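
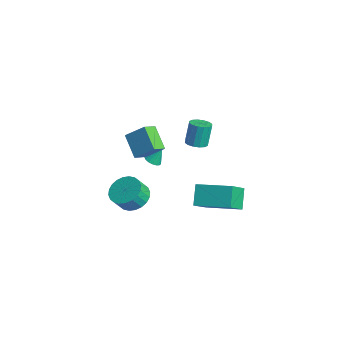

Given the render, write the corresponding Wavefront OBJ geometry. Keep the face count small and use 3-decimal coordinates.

v -3.839 3.124 1.402
v -3.357 2.697 1.587
v -3.579 3.069 3.023
v -4.061 3.496 2.838
v -3.194 2.998 1.534
v -3.416 3.371 2.97
v -3.204 3.334 1.446
v -3.426 3.706 2.882
v -3.384 3.613 1.345
v -3.606 3.985 2.781
v -3.686 3.761 1.26
v -3.908 4.133 2.696
v -4.029 3.738 1.213
v -4.251 4.11 2.649
v -4.321 3.551 1.217
v -4.543 3.923 2.653
v -4.484 3.249 1.27
v -4.706 3.622 2.706
v -4.474 2.914 1.358
v -4.696 3.286 2.794
v -4.294 2.635 1.459
v -4.516 3.007 2.895
v -3.992 2.487 1.544
v -4.214 2.859 2.98
v -3.649 2.51 1.591
v -3.871 2.882 3.027
v 1.352 1.318 1.963
v 2.045 0.257 2.989
v 2.855 2.73 2.408
v 3.548 1.67 3.434
v 2.112 0.83 0.946
v 2.805 -0.23 1.972
v 3.615 2.243 1.391
v 4.308 1.182 2.417
v -0.039 -2.396 1.335
v 0.686 -1.802 1.621
v 0.823 -2.39 2.492
v 0.099 -2.984 2.205
v 0.383 -1.633 1.783
v 0.52 -2.222 2.654
v 0.016 -1.581 1.876
v 0.153 -2.169 2.747
v -0.36 -1.653 1.887
v -0.222 -2.241 2.758
v -0.686 -1.838 1.814
v -0.549 -2.426 2.685
v -0.914 -2.108 1.668
v -0.777 -2.696 2.539
v -1.009 -2.422 1.471
v -0.871 -3.01 2.342
v -0.956 -2.731 1.253
v -0.818 -3.32 2.124
v -0.763 -2.99 1.048
v -0.626 -3.578 1.919
v -0.46 -3.158 0.886
v -0.323 -3.747 1.757
v -0.093 -3.211 0.793
v 0.044 -3.799 1.664
v 0.282 -3.139 0.782
v 0.42 -3.727 1.653
v 0.609 -2.954 0.855
v 0.746 -3.542 1.726
v 0.837 -2.684 1.001
v 0.974 -3.272 1.872
v 0.931 -2.37 1.198
v 1.069 -2.958 2.069
v 0.878 -2.06 1.416
v 1.016 -2.649 2.287
v -2.668 -0.097 1.79
v -2.209 -0.332 1.852
v -2.532 0.417 2.73
v -2.152 -0.123 1.73
v -2.214 0.092 1.621
v -2.379 0.264 1.551
v -2.611 0.354 1.536
v -2.856 0.34 1.579
v -3.058 0.226 1.67
v -3.17 0.038 1.789
v -3.167 -0.18 1.908
v -3.05 -0.38 2
v -2.846 -0.514 2.043
v -2.6 -0.553 2.029
v -2.37 -0.488 1.96
v -3.496 -0.725 3.569
v -3.151 -1.525 3.996
v -2.745 0.101 4.51
v -2.401 -0.699 4.937
v -2.239 -0.721 2.563
v -1.895 -1.521 2.99
v -1.489 0.105 3.504
v -1.144 -0.695 3.931
f 2 1 5
f 2 5 3
f 3 5 6
f 3 6 4
f 5 1 7
f 5 7 6
f 6 7 8
f 6 8 4
f 7 1 9
f 7 9 8
f 8 9 10
f 8 10 4
f 9 1 11
f 9 11 10
f 10 11 12
f 10 12 4
f 11 1 13
f 11 13 12
f 12 13 14
f 12 14 4
f 13 1 15
f 13 15 14
f 14 15 16
f 14 16 4
f 15 1 17
f 15 17 16
f 16 17 18
f 16 18 4
f 17 1 19
f 17 19 18
f 18 19 20
f 18 20 4
f 19 1 21
f 19 21 20
f 20 21 22
f 20 22 4
f 21 1 23
f 21 23 22
f 22 23 24
f 22 24 4
f 23 1 25
f 23 25 24
f 24 25 26
f 24 26 4
f 25 1 2
f 25 2 26
f 26 2 3
f 26 3 4
f 28 30 27
f 31 28 27
f 27 30 29
f 29 31 27
f 28 34 30
f 32 28 31
f 32 34 28
f 30 34 29
f 33 31 29
f 29 34 33
f 33 32 31
f 34 32 33
f 36 35 39
f 36 39 37
f 37 39 40
f 37 40 38
f 39 35 41
f 39 41 40
f 40 41 42
f 40 42 38
f 41 35 43
f 41 43 42
f 42 43 44
f 42 44 38
f 43 35 45
f 43 45 44
f 44 45 46
f 44 46 38
f 45 35 47
f 45 47 46
f 46 47 48
f 46 48 38
f 47 35 49
f 47 49 48
f 48 49 50
f 48 50 38
f 49 35 51
f 49 51 50
f 50 51 52
f 50 52 38
f 51 35 53
f 51 53 52
f 52 53 54
f 52 54 38
f 53 35 55
f 53 55 54
f 54 55 56
f 54 56 38
f 55 35 57
f 55 57 56
f 56 57 58
f 56 58 38
f 57 35 59
f 57 59 58
f 58 59 60
f 58 60 38
f 59 35 61
f 59 61 60
f 60 61 62
f 60 62 38
f 61 35 63
f 61 63 62
f 62 63 64
f 62 64 38
f 63 35 65
f 63 65 64
f 64 65 66
f 64 66 38
f 65 35 67
f 65 67 66
f 66 67 68
f 66 68 38
f 67 35 36
f 67 36 68
f 68 36 37
f 68 37 38
f 70 69 72
f 70 72 71
f 72 69 73
f 72 73 71
f 73 69 74
f 73 74 71
f 74 69 75
f 74 75 71
f 75 69 76
f 75 76 71
f 76 69 77
f 76 77 71
f 77 69 78
f 77 78 71
f 78 69 79
f 78 79 71
f 79 69 80
f 79 80 71
f 80 69 81
f 80 81 71
f 81 69 82
f 81 82 71
f 82 69 83
f 82 83 71
f 83 69 70
f 83 70 71
f 85 87 84
f 88 85 84
f 84 87 86
f 86 88 84
f 85 91 87
f 89 85 88
f 89 91 85
f 87 91 86
f 90 88 86
f 86 91 90
f 90 89 88
f 91 89 90



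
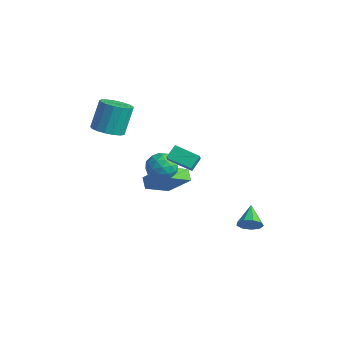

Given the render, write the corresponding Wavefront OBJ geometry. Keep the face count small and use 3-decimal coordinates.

v 0.742 -1.839 2.353
v 1.112 -2.236 2.968
v 0.592 -1.061 2.946
v 0.962 -1.458 3.561
v 2.158 -1.222 1.899
v 2.528 -1.619 2.514
v 2.008 -0.444 2.492
v 2.378 -0.841 3.107
v -3.589 -2.698 2.971
v -2.698 -2.182 2.824
v -2.92 -1.286 4.621
v -3.811 -1.802 4.769
v -3.044 -1.88 2.631
v -3.266 -0.985 4.428
v -3.515 -1.766 2.516
v -3.736 -0.87 4.313
v -4.002 -1.865 2.505
v -4.224 -0.969 4.303
v -4.395 -2.155 2.601
v -4.617 -1.259 4.399
v -4.604 -2.569 2.782
v -4.825 -1.674 4.579
v -4.58 -3.013 3.006
v -4.801 -2.118 4.803
v -4.329 -3.385 3.222
v -4.55 -2.489 5.02
v -3.908 -3.599 3.381
v -4.13 -2.703 5.178
v -3.415 -3.607 3.446
v -3.637 -2.711 5.243
v -2.961 -3.406 3.402
v -3.183 -2.511 5.199
v -2.652 -3.044 3.259
v -2.873 -2.148 5.057
v -2.557 -2.602 3.051
v -2.778 -1.706 4.848
v 3.484 2.143 -3.817
v 4.105 2.441 -3.391
v 2.516 3.137 -3.103
v 4.046 2.724 -3.864
v 3.725 2.735 -4.315
v 3.29 2.468 -4.533
v 2.947 2.05 -4.416
v 2.854 1.675 -4.019
v 3.056 1.519 -3.527
v 3.458 1.655 -3.171
v 3.873 2.019 -3.117
v -0.503 -2.246 1.703
v -0.046 -1.805 2.501
v 0.926 -2.235 0.879
v 1.383 -1.794 1.677
v 1.064 -2.761 1.741
v 0.181 -2.768 2.251
v 0.699 -1.272 1.129
v -0.184 -1.279 1.639
v 0.697 -1.204 2.147
v 0.923 -2.124 2.525
v -0.043 -1.916 0.855
v 0.183 -2.836 1.233
v -0.4 -2.027 2.175
v 1.28 -2.013 1.205
v 1.093 -2.582 1.243
v 1.361 -2.323 1.712
v -0.267 -2.592 2.027
v 0.002 -2.333 2.497
v 0.654 -2.895 2.05
v 0.878 -1.707 0.883
v 1.147 -1.448 1.353
v -0.481 -1.717 1.668
v -0.213 -1.458 2.137
v 0.226 -1.145 1.33
v 0.305 -1.414 2.435
v 1.145 -1.407 1.951
v 0.743 -1.101 1.629
v 0.224 -1.105 1.928
v 0.438 -1.955 2.658
v 1.278 -1.948 2.173
v 1.091 -2.516 2.211
v 0.571 -2.52 2.511
v 0.875 -1.601 2.449
v -0.398 -2.092 1.207
v 0.442 -2.085 0.722
v 0.309 -1.52 0.869
v -0.211 -1.524 1.169
v -0.265 -2.633 1.429
v 0.575 -2.626 0.945
v 0.656 -2.935 1.452
v 0.137 -2.939 1.751
v 0.005 -2.439 0.931
v -2.413 0.733 -2.446
v -2.639 -0.884 -1.557
v -1.069 1.331 -1.018
v -1.296 -0.287 -0.128
v -1.764 0.387 -2.912
v -1.991 -1.231 -2.022
v -0.421 0.984 -1.483
v -0.647 -0.633 -0.594
f 2 4 1
f 5 2 1
f 1 4 3
f 3 5 1
f 2 8 4
f 6 2 5
f 6 8 2
f 4 8 3
f 7 5 3
f 3 8 7
f 7 6 5
f 8 6 7
f 10 9 13
f 10 13 11
f 11 13 14
f 11 14 12
f 13 9 15
f 13 15 14
f 14 15 16
f 14 16 12
f 15 9 17
f 15 17 16
f 16 17 18
f 16 18 12
f 17 9 19
f 17 19 18
f 18 19 20
f 18 20 12
f 19 9 21
f 19 21 20
f 20 21 22
f 20 22 12
f 21 9 23
f 21 23 22
f 22 23 24
f 22 24 12
f 23 9 25
f 23 25 24
f 24 25 26
f 24 26 12
f 25 9 27
f 25 27 26
f 26 27 28
f 26 28 12
f 27 9 29
f 27 29 28
f 28 29 30
f 28 30 12
f 29 9 31
f 29 31 30
f 30 31 32
f 30 32 12
f 31 9 33
f 31 33 32
f 32 33 34
f 32 34 12
f 33 9 35
f 33 35 34
f 34 35 36
f 34 36 12
f 35 9 10
f 35 10 36
f 36 10 11
f 36 11 12
f 38 37 40
f 38 40 39
f 40 37 41
f 40 41 39
f 41 37 42
f 41 42 39
f 42 37 43
f 42 43 39
f 43 37 44
f 43 44 39
f 44 37 45
f 44 45 39
f 45 37 46
f 45 46 39
f 46 37 47
f 46 47 39
f 47 37 38
f 47 38 39
f 48 85 64
f 85 59 88
f 64 88 53
f 85 88 64
f 48 64 60
f 64 53 65
f 60 65 49
f 64 65 60
f 48 60 69
f 60 49 70
f 69 70 55
f 60 70 69
f 48 69 81
f 69 55 84
f 81 84 58
f 69 84 81
f 48 81 85
f 81 58 89
f 85 89 59
f 81 89 85
f 49 65 76
f 65 53 79
f 76 79 57
f 65 79 76
f 53 88 66
f 88 59 87
f 66 87 52
f 88 87 66
f 59 89 86
f 89 58 82
f 86 82 50
f 89 82 86
f 58 84 83
f 84 55 71
f 83 71 54
f 84 71 83
f 55 70 75
f 70 49 72
f 75 72 56
f 70 72 75
f 51 77 63
f 77 57 78
f 63 78 52
f 77 78 63
f 51 63 61
f 63 52 62
f 61 62 50
f 63 62 61
f 51 61 68
f 61 50 67
f 68 67 54
f 61 67 68
f 51 68 73
f 68 54 74
f 73 74 56
f 68 74 73
f 51 73 77
f 73 56 80
f 77 80 57
f 73 80 77
f 52 78 66
f 78 57 79
f 66 79 53
f 78 79 66
f 50 62 86
f 62 52 87
f 86 87 59
f 62 87 86
f 54 67 83
f 67 50 82
f 83 82 58
f 67 82 83
f 56 74 75
f 74 54 71
f 75 71 55
f 74 71 75
f 57 80 76
f 80 56 72
f 76 72 49
f 80 72 76
f 91 93 90
f 94 91 90
f 90 93 92
f 92 94 90
f 91 97 93
f 95 91 94
f 95 97 91
f 93 97 92
f 96 94 92
f 92 97 96
f 96 95 94
f 97 95 96



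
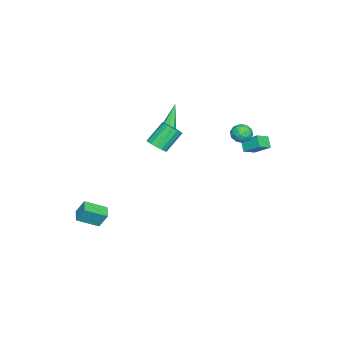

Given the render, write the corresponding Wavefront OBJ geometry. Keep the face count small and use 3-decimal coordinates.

v -3.19 -1.54 1.392
v -2.842 -1.809 1.687
v -4.53 -1.5 3.008
v -2.793 -1.407 1.718
v -2.977 -1.083 1.557
v -3.286 -1.026 1.3
v -3.538 -1.27 1.097
v -3.586 -1.672 1.066
v -3.402 -1.996 1.227
v -3.094 -2.053 1.484
v 3.569 -4.851 -2.004
v 3.558 -4.312 -1.045
v 2.977 -3.681 -2.668
v 2.965 -3.142 -1.709
v 4.375 -4.538 -2.171
v 4.363 -3.999 -1.212
v 3.782 -3.368 -2.835
v 3.771 -2.829 -1.876
v -1.973 3.993 3.149
v -1.288 4.101 3.02
v -1.772 2.879 3.28
v -1.087 2.987 3.151
v -1.377 3.227 3.747
v -1.501 3.916 3.666
v -1.559 3.064 2.634
v -1.683 3.753 2.553
v -1.033 3.527 2.702
v -0.92 3.628 3.39
v -2.14 3.352 2.91
v -2.027 3.453 3.598
v -1.648 4.145 3.073
v -1.412 2.835 3.227
v -1.582 2.976 3.577
v -1.18 3.04 3.502
v -1.773 4.036 3.453
v -1.371 4.1 3.377
v -1.423 3.586 3.804
v -1.689 2.88 2.923
v -1.287 2.944 2.847
v -1.88 3.94 2.798
v -1.478 4.004 2.723
v -1.637 3.394 2.496
v -1.096 3.871 2.811
v -0.978 3.216 2.888
v -1.255 3.261 2.583
v -1.328 3.666 2.536
v -1.029 3.931 3.215
v -0.911 3.276 3.292
v -1.081 3.417 3.642
v -1.154 3.822 3.595
v -0.879 3.593 3.028
v -2.149 3.704 3.008
v -2.031 3.049 3.085
v -1.906 3.158 2.705
v -1.979 3.563 2.658
v -2.082 3.764 3.412
v -1.964 3.109 3.489
v -1.732 3.314 3.764
v -1.805 3.719 3.717
v -2.181 3.387 3.272
v -0.968 -1.483 1.43
v -0.462 -1.634 1.89
v -1.346 -0.948 3.089
v -1.852 -0.797 2.63
v -0.378 -1.305 1.763
v -1.263 -0.619 2.962
v -0.453 -1.023 1.547
v -1.337 -0.338 2.747
v -0.665 -0.865 1.3
v -1.55 -0.179 2.499
v -0.959 -0.872 1.088
v -1.843 -0.187 2.287
v -1.255 -1.043 0.967
v -2.139 -0.358 2.167
v -1.474 -1.332 0.971
v -2.358 -0.646 2.17
v -1.557 -1.661 1.098
v -2.442 -0.975 2.297
v -1.483 -1.942 1.313
v -2.367 -1.257 2.513
v -1.27 -2.101 1.561
v -2.155 -1.415 2.76
v -0.977 -2.093 1.773
v -1.861 -1.408 2.972
v -0.681 -1.922 1.893
v -1.565 -1.237 3.093
v -2.998 3.06 1.59
v -2.789 4.08 2.336
v -3.741 3.53 1.157
v -3.532 4.549 1.903
v -2.468 3.371 1.017
v -2.259 4.39 1.763
v -3.211 3.84 0.584
v -3.002 4.86 1.33
f 2 1 4
f 2 4 3
f 4 1 5
f 4 5 3
f 5 1 6
f 5 6 3
f 6 1 7
f 6 7 3
f 7 1 8
f 7 8 3
f 8 1 9
f 8 9 3
f 9 1 10
f 9 10 3
f 10 1 2
f 10 2 3
f 12 14 11
f 15 12 11
f 11 14 13
f 13 15 11
f 12 18 14
f 16 12 15
f 16 18 12
f 14 18 13
f 17 15 13
f 13 18 17
f 17 16 15
f 18 16 17
f 19 56 35
f 56 30 59
f 35 59 24
f 56 59 35
f 19 35 31
f 35 24 36
f 31 36 20
f 35 36 31
f 19 31 40
f 31 20 41
f 40 41 26
f 31 41 40
f 19 40 52
f 40 26 55
f 52 55 29
f 40 55 52
f 19 52 56
f 52 29 60
f 56 60 30
f 52 60 56
f 20 36 47
f 36 24 50
f 47 50 28
f 36 50 47
f 24 59 37
f 59 30 58
f 37 58 23
f 59 58 37
f 30 60 57
f 60 29 53
f 57 53 21
f 60 53 57
f 29 55 54
f 55 26 42
f 54 42 25
f 55 42 54
f 26 41 46
f 41 20 43
f 46 43 27
f 41 43 46
f 22 48 34
f 48 28 49
f 34 49 23
f 48 49 34
f 22 34 32
f 34 23 33
f 32 33 21
f 34 33 32
f 22 32 39
f 32 21 38
f 39 38 25
f 32 38 39
f 22 39 44
f 39 25 45
f 44 45 27
f 39 45 44
f 22 44 48
f 44 27 51
f 48 51 28
f 44 51 48
f 23 49 37
f 49 28 50
f 37 50 24
f 49 50 37
f 21 33 57
f 33 23 58
f 57 58 30
f 33 58 57
f 25 38 54
f 38 21 53
f 54 53 29
f 38 53 54
f 27 45 46
f 45 25 42
f 46 42 26
f 45 42 46
f 28 51 47
f 51 27 43
f 47 43 20
f 51 43 47
f 62 61 65
f 62 65 63
f 63 65 66
f 63 66 64
f 65 61 67
f 65 67 66
f 66 67 68
f 66 68 64
f 67 61 69
f 67 69 68
f 68 69 70
f 68 70 64
f 69 61 71
f 69 71 70
f 70 71 72
f 70 72 64
f 71 61 73
f 71 73 72
f 72 73 74
f 72 74 64
f 73 61 75
f 73 75 74
f 74 75 76
f 74 76 64
f 75 61 77
f 75 77 76
f 76 77 78
f 76 78 64
f 77 61 79
f 77 79 78
f 78 79 80
f 78 80 64
f 79 61 81
f 79 81 80
f 80 81 82
f 80 82 64
f 81 61 83
f 81 83 82
f 82 83 84
f 82 84 64
f 83 61 85
f 83 85 84
f 84 85 86
f 84 86 64
f 85 61 62
f 85 62 86
f 86 62 63
f 86 63 64
f 88 90 87
f 91 88 87
f 87 90 89
f 89 91 87
f 88 94 90
f 92 88 91
f 92 94 88
f 90 94 89
f 93 91 89
f 89 94 93
f 93 92 91
f 94 92 93



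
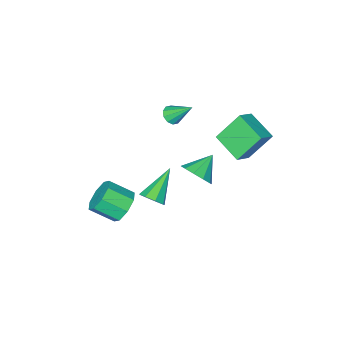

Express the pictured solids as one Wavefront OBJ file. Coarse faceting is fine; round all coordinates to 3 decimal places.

v 1.224 1.369 -3.108
v 1.642 0.912 -2.761
v -0.304 0.891 -1.892
v 1.657 1.411 -2.547
v 1.418 1.885 -2.661
v 1.065 2.057 -3.037
v 0.805 1.826 -3.455
v 0.791 1.326 -3.669
v 1.03 0.852 -3.555
v 1.383 0.68 -3.179
v 1.884 0.017 -4.384
v 2.586 0.098 -5.048
v 3.438 -0.837 -4.261
v 2.736 -0.917 -3.596
v 2.645 0.605 -4.51
v 3.497 -0.329 -3.723
v 2.258 0.768 -3.897
v 3.111 -0.166 -3.11
v 1.652 0.492 -3.57
v 2.505 -0.443 -2.783
v 1.182 -0.063 -3.719
v 2.034 -0.998 -2.932
v 1.123 -0.571 -4.257
v 1.975 -1.505 -3.47
v 1.509 -0.734 -4.87
v 2.362 -1.668 -4.083
v 2.115 -0.457 -5.197
v 2.968 -1.392 -4.41
v -1.778 -0.79 0.248
v -1.5 -0.369 -0.037
v -2.222 0.25 1.352
v -1.836 -0.382 -0.16
v -2.15 -0.551 -0.127
v -2.323 -0.811 0.049
v -2.287 -1.064 0.302
v -2.056 -1.211 0.533
v -1.72 -1.198 0.656
v -1.406 -1.029 0.623
v -1.234 -0.769 0.447
v -1.27 -0.516 0.195
v -4.705 3.427 -0.093
v -4.727 1.789 0.493
v -3.784 3.613 0.459
v -3.806 1.974 1.045
v -3.674 2.866 -1.625
v -3.696 1.227 -1.039
v -2.753 3.051 -1.073
v -2.775 1.413 -0.487
v -0.485 2.673 -1.168
v -0.02 3.027 -0.471
v -1.615 2.547 -0.352
v -0.267 3.45 -0.748
v -0.598 3.575 -1.186
v -0.885 3.356 -1.617
v -1.019 2.876 -1.876
v -0.95 2.318 -1.866
v -0.703 1.895 -1.589
v -0.372 1.77 -1.151
v -0.085 1.989 -0.72
v 0.049 2.469 -0.46
f 2 1 4
f 2 4 3
f 4 1 5
f 4 5 3
f 5 1 6
f 5 6 3
f 6 1 7
f 6 7 3
f 7 1 8
f 7 8 3
f 8 1 9
f 8 9 3
f 9 1 10
f 9 10 3
f 10 1 2
f 10 2 3
f 12 11 15
f 12 15 13
f 13 15 16
f 13 16 14
f 15 11 17
f 15 17 16
f 16 17 18
f 16 18 14
f 17 11 19
f 17 19 18
f 18 19 20
f 18 20 14
f 19 11 21
f 19 21 20
f 20 21 22
f 20 22 14
f 21 11 23
f 21 23 22
f 22 23 24
f 22 24 14
f 23 11 25
f 23 25 24
f 24 25 26
f 24 26 14
f 25 11 27
f 25 27 26
f 26 27 28
f 26 28 14
f 27 11 12
f 27 12 28
f 28 12 13
f 28 13 14
f 30 29 32
f 30 32 31
f 32 29 33
f 32 33 31
f 33 29 34
f 33 34 31
f 34 29 35
f 34 35 31
f 35 29 36
f 35 36 31
f 36 29 37
f 36 37 31
f 37 29 38
f 37 38 31
f 38 29 39
f 38 39 31
f 39 29 40
f 39 40 31
f 40 29 30
f 40 30 31
f 42 44 41
f 45 42 41
f 41 44 43
f 43 45 41
f 42 48 44
f 46 42 45
f 46 48 42
f 44 48 43
f 47 45 43
f 43 48 47
f 47 46 45
f 48 46 47
f 50 49 52
f 50 52 51
f 52 49 53
f 52 53 51
f 53 49 54
f 53 54 51
f 54 49 55
f 54 55 51
f 55 49 56
f 55 56 51
f 56 49 57
f 56 57 51
f 57 49 58
f 57 58 51
f 58 49 59
f 58 59 51
f 59 49 60
f 59 60 51
f 60 49 50
f 60 50 51



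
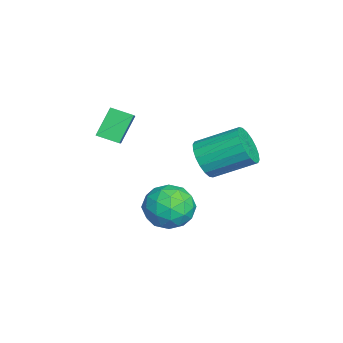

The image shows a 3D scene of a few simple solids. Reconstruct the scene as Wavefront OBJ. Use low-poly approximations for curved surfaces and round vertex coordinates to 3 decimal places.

v -2.548 0.003 2.415
v -2.741 -1.003 2.758
v -1.183 0.025 3.249
v -1.376 -0.98 3.592
v -1.764 -0.58 1.148
v -1.957 -1.585 1.491
v -0.399 -0.557 1.982
v -0.592 -1.563 2.325
v 0.838 2.202 -2.316
v 1.592 1.683 -1.495
v -0.732 1.457 -1.345
v 0.022 0.938 -0.524
v -0.099 2.161 -0.56
v 0.871 2.622 -1.16
v -0.011 0.518 -1.68
v 0.959 0.979 -2.28
v 1.067 0.642 -1.102
v 1.013 1.658 -0.409
v -0.153 1.482 -2.431
v -0.207 2.498 -1.738
v 1.353 2.008 -1.99
v -0.493 1.132 -0.85
v -0.564 1.851 -0.871
v -0.121 1.546 -0.388
v 0.929 2.56 -1.794
v 1.372 2.255 -1.311
v 0.378 2.536 -0.762
v -0.512 0.885 -1.529
v -0.069 0.58 -1.046
v 0.981 1.594 -2.452
v 1.424 1.289 -1.969
v 0.482 0.604 -2.078
v 1.488 1.091 -1.277
v 0.565 0.653 -0.706
v 0.545 0.406 -1.386
v 1.116 0.677 -1.738
v 1.456 1.688 -0.87
v 0.533 1.25 -0.299
v 0.462 1.969 -0.321
v 1.032 2.24 -0.673
v 1.147 1.076 -0.639
v 0.327 1.89 -2.541
v -0.596 1.452 -1.97
v -0.172 0.9 -2.167
v 0.398 1.171 -2.519
v 0.295 2.487 -2.134
v -0.628 2.049 -1.563
v -0.256 2.463 -1.102
v 0.315 2.734 -1.454
v -0.287 2.064 -2.201
v 2.295 3.065 2.701
v 2.705 2.643 3.485
v 2.775 4.453 4.423
v 2.365 4.875 3.639
v 3.05 2.755 3.243
v 3.12 4.565 4.181
v 3.246 2.928 2.894
v 3.316 4.738 3.832
v 3.254 3.129 2.507
v 3.323 4.939 3.445
v 3.071 3.316 2.158
v 3.141 5.127 3.096
v 2.735 3.454 1.917
v 2.805 5.265 2.855
v 2.312 3.515 1.831
v 2.382 5.325 2.769
v 1.885 3.487 1.917
v 1.955 5.297 2.855
v 1.54 3.375 2.159
v 1.61 5.185 3.097
v 1.344 3.202 2.508
v 1.414 5.012 3.446
v 1.337 3.001 2.895
v 1.406 4.811 3.833
v 1.519 2.813 3.244
v 1.589 4.624 4.182
v 1.855 2.675 3.485
v 1.925 4.486 4.423
v 2.278 2.615 3.571
v 2.348 4.425 4.509
f 2 4 1
f 5 2 1
f 1 4 3
f 3 5 1
f 2 8 4
f 6 2 5
f 6 8 2
f 4 8 3
f 7 5 3
f 3 8 7
f 7 6 5
f 8 6 7
f 9 46 25
f 46 20 49
f 25 49 14
f 46 49 25
f 9 25 21
f 25 14 26
f 21 26 10
f 25 26 21
f 9 21 30
f 21 10 31
f 30 31 16
f 21 31 30
f 9 30 42
f 30 16 45
f 42 45 19
f 30 45 42
f 9 42 46
f 42 19 50
f 46 50 20
f 42 50 46
f 10 26 37
f 26 14 40
f 37 40 18
f 26 40 37
f 14 49 27
f 49 20 48
f 27 48 13
f 49 48 27
f 20 50 47
f 50 19 43
f 47 43 11
f 50 43 47
f 19 45 44
f 45 16 32
f 44 32 15
f 45 32 44
f 16 31 36
f 31 10 33
f 36 33 17
f 31 33 36
f 12 38 24
f 38 18 39
f 24 39 13
f 38 39 24
f 12 24 22
f 24 13 23
f 22 23 11
f 24 23 22
f 12 22 29
f 22 11 28
f 29 28 15
f 22 28 29
f 12 29 34
f 29 15 35
f 34 35 17
f 29 35 34
f 12 34 38
f 34 17 41
f 38 41 18
f 34 41 38
f 13 39 27
f 39 18 40
f 27 40 14
f 39 40 27
f 11 23 47
f 23 13 48
f 47 48 20
f 23 48 47
f 15 28 44
f 28 11 43
f 44 43 19
f 28 43 44
f 17 35 36
f 35 15 32
f 36 32 16
f 35 32 36
f 18 41 37
f 41 17 33
f 37 33 10
f 41 33 37
f 52 51 55
f 52 55 53
f 53 55 56
f 53 56 54
f 55 51 57
f 55 57 56
f 56 57 58
f 56 58 54
f 57 51 59
f 57 59 58
f 58 59 60
f 58 60 54
f 59 51 61
f 59 61 60
f 60 61 62
f 60 62 54
f 61 51 63
f 61 63 62
f 62 63 64
f 62 64 54
f 63 51 65
f 63 65 64
f 64 65 66
f 64 66 54
f 65 51 67
f 65 67 66
f 66 67 68
f 66 68 54
f 67 51 69
f 67 69 68
f 68 69 70
f 68 70 54
f 69 51 71
f 69 71 70
f 70 71 72
f 70 72 54
f 71 51 73
f 71 73 72
f 72 73 74
f 72 74 54
f 73 51 75
f 73 75 74
f 74 75 76
f 74 76 54
f 75 51 77
f 75 77 76
f 76 77 78
f 76 78 54
f 77 51 79
f 77 79 78
f 78 79 80
f 78 80 54
f 79 51 52
f 79 52 80
f 80 52 53
f 80 53 54



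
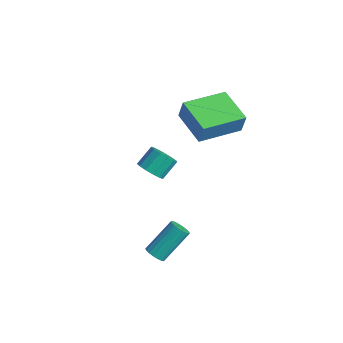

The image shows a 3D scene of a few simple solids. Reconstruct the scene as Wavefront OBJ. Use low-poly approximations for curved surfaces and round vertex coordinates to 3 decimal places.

v 0.787 -2.082 -2.898
v 1.124 -1.828 -3.184
v 1.19 -0.544 -1.968
v 0.853 -0.798 -1.682
v 0.925 -1.748 -3.258
v 0.99 -0.464 -2.042
v 0.699 -1.734 -3.261
v 0.764 -0.45 -2.044
v 0.49 -1.789 -3.191
v 0.555 -0.505 -1.975
v 0.34 -1.903 -3.064
v 0.405 -0.618 -1.847
v 0.278 -2.051 -2.904
v 0.344 -0.767 -1.687
v 0.318 -2.206 -2.742
v 0.383 -0.922 -1.526
v 0.45 -2.336 -2.612
v 0.516 -1.052 -1.396
v 0.65 -2.416 -2.538
v 0.715 -1.132 -1.322
v 0.876 -2.43 -2.536
v 0.941 -1.146 -1.319
v 1.085 -2.375 -2.605
v 1.15 -1.091 -1.389
v 1.235 -2.262 -2.733
v 1.3 -0.977 -1.516
v 1.296 -2.113 -2.893
v 1.362 -0.829 -1.676
v 1.257 -1.958 -3.054
v 1.322 -0.674 -1.838
v -2.889 0.284 -1.162
v -2.575 0.713 -1.617
v -2.637 1.525 -0.893
v -2.951 1.096 -0.438
v -2.963 0.744 -1.684
v -3.024 1.556 -0.961
v -3.327 0.628 -1.586
v -3.388 1.441 -0.862
v -3.552 0.404 -1.353
v -3.613 1.216 -0.629
v -3.567 0.141 -1.059
v -3.628 0.954 -0.335
v -3.367 -0.076 -0.798
v -3.428 0.736 -0.074
v -3.015 -0.18 -0.652
v -3.076 0.633 0.071
v -2.623 -0.136 -0.669
v -2.684 0.677 0.055
v -2.316 0.041 -0.842
v -2.377 0.854 -0.118
v -2.191 0.295 -1.116
v -2.252 1.108 -0.392
v -2.288 0.546 -1.405
v -2.349 1.358 -0.681
v -1.927 1.125 2.943
v -1.665 1.167 3.949
v -1.706 3.228 2.798
v -1.444 3.27 3.803
v -0.176 0.91 2.497
v 0.086 0.952 3.502
v 0.045 3.013 2.351
v 0.307 3.055 3.357
f 2 1 5
f 2 5 3
f 3 5 6
f 3 6 4
f 5 1 7
f 5 7 6
f 6 7 8
f 6 8 4
f 7 1 9
f 7 9 8
f 8 9 10
f 8 10 4
f 9 1 11
f 9 11 10
f 10 11 12
f 10 12 4
f 11 1 13
f 11 13 12
f 12 13 14
f 12 14 4
f 13 1 15
f 13 15 14
f 14 15 16
f 14 16 4
f 15 1 17
f 15 17 16
f 16 17 18
f 16 18 4
f 17 1 19
f 17 19 18
f 18 19 20
f 18 20 4
f 19 1 21
f 19 21 20
f 20 21 22
f 20 22 4
f 21 1 23
f 21 23 22
f 22 23 24
f 22 24 4
f 23 1 25
f 23 25 24
f 24 25 26
f 24 26 4
f 25 1 27
f 25 27 26
f 26 27 28
f 26 28 4
f 27 1 29
f 27 29 28
f 28 29 30
f 28 30 4
f 29 1 2
f 29 2 30
f 30 2 3
f 30 3 4
f 32 31 35
f 32 35 33
f 33 35 36
f 33 36 34
f 35 31 37
f 35 37 36
f 36 37 38
f 36 38 34
f 37 31 39
f 37 39 38
f 38 39 40
f 38 40 34
f 39 31 41
f 39 41 40
f 40 41 42
f 40 42 34
f 41 31 43
f 41 43 42
f 42 43 44
f 42 44 34
f 43 31 45
f 43 45 44
f 44 45 46
f 44 46 34
f 45 31 47
f 45 47 46
f 46 47 48
f 46 48 34
f 47 31 49
f 47 49 48
f 48 49 50
f 48 50 34
f 49 31 51
f 49 51 50
f 50 51 52
f 50 52 34
f 51 31 53
f 51 53 52
f 52 53 54
f 52 54 34
f 53 31 32
f 53 32 54
f 54 32 33
f 54 33 34
f 56 58 55
f 59 56 55
f 55 58 57
f 57 59 55
f 56 62 58
f 60 56 59
f 60 62 56
f 58 62 57
f 61 59 57
f 57 62 61
f 61 60 59
f 62 60 61



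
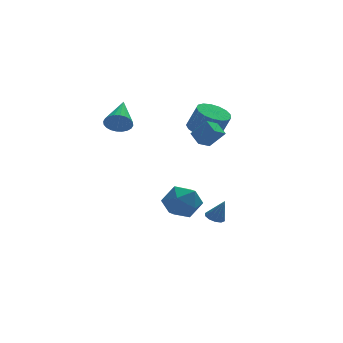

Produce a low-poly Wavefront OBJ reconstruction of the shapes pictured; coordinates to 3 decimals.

v -0.64 2.269 -4.231
v 0.504 2.695 -4.009
v -0.504 1.065 -2.631
v 0.64 1.491 -2.409
v -0.34 2.234 -2.247
v -0.424 2.978 -3.236
v 0.424 0.782 -3.404
v 0.34 1.526 -4.393
v 1.162 1.776 -3.498
v 0.689 2.673 -2.783
v -0.689 1.087 -3.857
v -1.162 1.984 -3.142
v 1.516 0.668 -4.151
v 2.082 0.747 -4.336
v 1.984 0.352 -2.849
v 1.955 1.072 -4.211
v 1.661 1.244 -4.064
v 1.312 1.195 -3.95
v 1.04 0.945 -3.913
v 0.95 0.589 -3.967
v 1.077 0.264 -4.092
v 1.371 0.092 -4.239
v 1.72 0.141 -4.353
v 1.992 0.391 -4.39
v -3.867 0.482 3.486
v -3.563 0.057 4.091
v -3.153 2.258 4.374
v -3.323 0.06 3.892
v -3.165 0.127 3.631
v -3.115 0.248 3.348
v -3.179 0.405 3.086
v -3.348 0.574 2.885
v -3.596 0.728 2.775
v -3.886 0.846 2.774
v -4.172 0.907 2.881
v -4.412 0.904 3.08
v -4.57 0.837 3.341
v -4.62 0.716 3.625
v -4.556 0.559 3.887
v -4.387 0.39 4.088
v -4.139 0.236 4.197
v -3.849 0.119 4.199
v 0.13 -3.003 2.746
v -0.59 -3.436 3.146
v -0.076 -2.235 3.209
v -0.796 -2.668 3.608
v 0.876 -3.372 3.692
v 0.156 -3.805 4.091
v 0.67 -2.604 4.154
v -0.05 -3.037 4.554
v 1.583 3.231 1.528
v 2.139 2.462 1.13
v 2.614 2.079 2.533
v 2.057 2.849 2.932
v 2.45 2.844 1.129
v 2.924 2.461 2.533
v 2.562 3.316 1.22
v 3.036 2.933 2.623
v 2.45 3.768 1.382
v 2.924 3.385 2.785
v 2.139 4.097 1.577
v 2.613 3.714 2.98
v 1.701 4.228 1.76
v 2.175 3.845 3.164
v 1.235 4.131 1.891
v 1.71 3.748 3.294
v 0.85 3.827 1.939
v 1.324 3.444 3.342
v 0.632 3.387 1.892
v 1.106 3.005 3.296
v 0.632 2.912 1.763
v 1.107 2.529 3.166
v 0.85 2.509 1.579
v 1.324 2.127 2.982
v 1.236 2.272 1.384
v 1.71 1.89 2.787
v 1.701 2.255 1.222
v 2.175 1.872 2.625
f 1 12 6
f 1 6 2
f 1 2 8
f 1 8 11
f 1 11 12
f 2 6 10
f 6 12 5
f 12 11 3
f 11 8 7
f 8 2 9
f 4 10 5
f 4 5 3
f 4 3 7
f 4 7 9
f 4 9 10
f 5 10 6
f 3 5 12
f 7 3 11
f 9 7 8
f 10 9 2
f 14 13 16
f 14 16 15
f 16 13 17
f 16 17 15
f 17 13 18
f 17 18 15
f 18 13 19
f 18 19 15
f 19 13 20
f 19 20 15
f 20 13 21
f 20 21 15
f 21 13 22
f 21 22 15
f 22 13 23
f 22 23 15
f 23 13 24
f 23 24 15
f 24 13 14
f 24 14 15
f 26 25 28
f 26 28 27
f 28 25 29
f 28 29 27
f 29 25 30
f 29 30 27
f 30 25 31
f 30 31 27
f 31 25 32
f 31 32 27
f 32 25 33
f 32 33 27
f 33 25 34
f 33 34 27
f 34 25 35
f 34 35 27
f 35 25 36
f 35 36 27
f 36 25 37
f 36 37 27
f 37 25 38
f 37 38 27
f 38 25 39
f 38 39 27
f 39 25 40
f 39 40 27
f 40 25 41
f 40 41 27
f 41 25 42
f 41 42 27
f 42 25 26
f 42 26 27
f 44 46 43
f 47 44 43
f 43 46 45
f 45 47 43
f 44 50 46
f 48 44 47
f 48 50 44
f 46 50 45
f 49 47 45
f 45 50 49
f 49 48 47
f 50 48 49
f 52 51 55
f 52 55 53
f 53 55 56
f 53 56 54
f 55 51 57
f 55 57 56
f 56 57 58
f 56 58 54
f 57 51 59
f 57 59 58
f 58 59 60
f 58 60 54
f 59 51 61
f 59 61 60
f 60 61 62
f 60 62 54
f 61 51 63
f 61 63 62
f 62 63 64
f 62 64 54
f 63 51 65
f 63 65 64
f 64 65 66
f 64 66 54
f 65 51 67
f 65 67 66
f 66 67 68
f 66 68 54
f 67 51 69
f 67 69 68
f 68 69 70
f 68 70 54
f 69 51 71
f 69 71 70
f 70 71 72
f 70 72 54
f 71 51 73
f 71 73 72
f 72 73 74
f 72 74 54
f 73 51 75
f 73 75 74
f 74 75 76
f 74 76 54
f 75 51 77
f 75 77 76
f 76 77 78
f 76 78 54
f 77 51 52
f 77 52 78
f 78 52 53
f 78 53 54



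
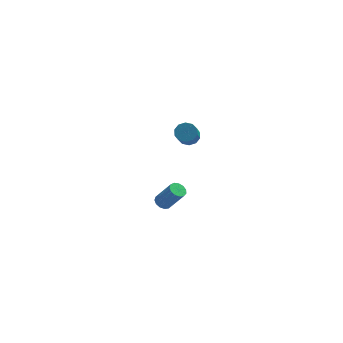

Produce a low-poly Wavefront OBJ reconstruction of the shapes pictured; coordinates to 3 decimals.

v -1.965 3.04 -4.071
v -1.604 2.745 -4.381
v -0.694 2.365 -2.96
v -1.055 2.66 -2.649
v -1.494 3.04 -4.373
v -0.583 2.661 -2.952
v -1.533 3.335 -4.269
v -0.622 2.956 -2.848
v -1.71 3.537 -4.102
v -0.799 3.158 -2.681
v -1.967 3.58 -3.925
v -1.057 3.201 -2.504
v -2.224 3.452 -3.794
v -1.314 3.073 -2.373
v -2.399 3.193 -3.751
v -1.488 2.814 -2.33
v -2.436 2.885 -3.81
v -1.526 2.506 -2.389
v -2.324 2.626 -3.951
v -1.413 2.247 -2.53
v -2.098 2.499 -4.13
v -1.187 2.119 -2.709
v -1.829 2.543 -4.29
v -0.919 2.164 -2.869
v -0.292 0.549 3.439
v 0.303 0.71 3.645
v 0.247 -0.467 4.727
v -0.348 -0.629 4.521
v 0.036 0.92 3.86
v -0.02 -0.258 4.942
v -0.357 0.988 3.914
v -0.412 -0.19 4.996
v -0.724 0.888 3.786
v -0.78 -0.289 4.868
v -0.927 0.659 3.526
v -0.982 -0.519 4.608
v -0.887 0.387 3.233
v -0.943 -0.79 4.315
v -0.62 0.178 3.018
v -0.676 -1 4.1
v -0.228 0.11 2.964
v -0.283 -1.068 4.046
v 0.14 0.209 3.092
v 0.084 -0.968 4.174
v 0.342 0.439 3.352
v 0.287 -0.739 4.434
f 2 1 5
f 2 5 3
f 3 5 6
f 3 6 4
f 5 1 7
f 5 7 6
f 6 7 8
f 6 8 4
f 7 1 9
f 7 9 8
f 8 9 10
f 8 10 4
f 9 1 11
f 9 11 10
f 10 11 12
f 10 12 4
f 11 1 13
f 11 13 12
f 12 13 14
f 12 14 4
f 13 1 15
f 13 15 14
f 14 15 16
f 14 16 4
f 15 1 17
f 15 17 16
f 16 17 18
f 16 18 4
f 17 1 19
f 17 19 18
f 18 19 20
f 18 20 4
f 19 1 21
f 19 21 20
f 20 21 22
f 20 22 4
f 21 1 23
f 21 23 22
f 22 23 24
f 22 24 4
f 23 1 2
f 23 2 24
f 24 2 3
f 24 3 4
f 26 25 29
f 26 29 27
f 27 29 30
f 27 30 28
f 29 25 31
f 29 31 30
f 30 31 32
f 30 32 28
f 31 25 33
f 31 33 32
f 32 33 34
f 32 34 28
f 33 25 35
f 33 35 34
f 34 35 36
f 34 36 28
f 35 25 37
f 35 37 36
f 36 37 38
f 36 38 28
f 37 25 39
f 37 39 38
f 38 39 40
f 38 40 28
f 39 25 41
f 39 41 40
f 40 41 42
f 40 42 28
f 41 25 43
f 41 43 42
f 42 43 44
f 42 44 28
f 43 25 45
f 43 45 44
f 44 45 46
f 44 46 28
f 45 25 26
f 45 26 46
f 46 26 27
f 46 27 28



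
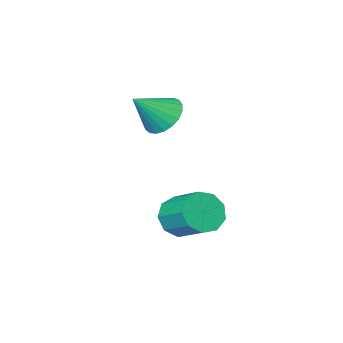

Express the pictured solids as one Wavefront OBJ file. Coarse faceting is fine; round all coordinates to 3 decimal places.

v -0.599 2.834 -2.192
v 0.333 2.715 -1.953
v 0.292 4.167 -1.069
v -0.641 4.286 -1.308
v 0.286 3.058 -2.519
v 0.245 4.51 -1.635
v -0.176 3.296 -2.932
v -0.217 4.748 -2.048
v -0.835 3.318 -2.998
v -0.876 4.77 -2.115
v -1.385 3.114 -2.688
v -1.426 4.566 -1.804
v -1.567 2.778 -2.145
v -1.608 4.23 -1.262
v -1.296 2.469 -1.624
v -1.337 3.921 -0.741
v -0.7 2.331 -1.369
v -0.741 3.782 -0.485
v -0.056 2.428 -1.498
v -0.097 3.88 -0.615
v -1.402 0.661 2.102
v -0.81 0.313 1.403
v -0.118 0.479 3.278
v -0.737 0.713 1.384
v -0.778 1.105 1.49
v -0.927 1.419 1.702
v -1.158 1.603 1.983
v -1.432 1.624 2.284
v -1.7 1.478 2.554
v -1.916 1.191 2.746
v -2.044 0.812 2.827
v -2.06 0.408 2.782
v -1.963 0.047 2.62
v -1.769 -0.208 2.368
v -1.511 -0.312 2.07
v -1.234 -0.248 1.778
v -0.986 -0.027 1.542
f 2 1 5
f 2 5 3
f 3 5 6
f 3 6 4
f 5 1 7
f 5 7 6
f 6 7 8
f 6 8 4
f 7 1 9
f 7 9 8
f 8 9 10
f 8 10 4
f 9 1 11
f 9 11 10
f 10 11 12
f 10 12 4
f 11 1 13
f 11 13 12
f 12 13 14
f 12 14 4
f 13 1 15
f 13 15 14
f 14 15 16
f 14 16 4
f 15 1 17
f 15 17 16
f 16 17 18
f 16 18 4
f 17 1 19
f 17 19 18
f 18 19 20
f 18 20 4
f 19 1 2
f 19 2 20
f 20 2 3
f 20 3 4
f 22 21 24
f 22 24 23
f 24 21 25
f 24 25 23
f 25 21 26
f 25 26 23
f 26 21 27
f 26 27 23
f 27 21 28
f 27 28 23
f 28 21 29
f 28 29 23
f 29 21 30
f 29 30 23
f 30 21 31
f 30 31 23
f 31 21 32
f 31 32 23
f 32 21 33
f 32 33 23
f 33 21 34
f 33 34 23
f 34 21 35
f 34 35 23
f 35 21 36
f 35 36 23
f 36 21 37
f 36 37 23
f 37 21 22
f 37 22 23



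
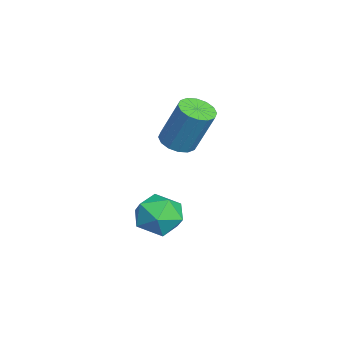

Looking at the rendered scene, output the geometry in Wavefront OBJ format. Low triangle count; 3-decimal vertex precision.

v -0.879 1.005 -3.32
v -0.144 1.581 -3.704
v 0.204 0.279 -2.336
v 0.939 0.855 -2.72
v 0.222 1.269 -2.143
v -0.447 1.718 -2.751
v 0.507 0.142 -3.289
v -0.162 0.591 -3.897
v 0.713 1.048 -3.685
v 0.536 1.745 -2.976
v -0.476 0.115 -3.064
v -0.653 0.812 -2.355
v -1.473 1.631 -0.157
v -0.892 1.967 -0.416
v -0.485 2.645 1.378
v -1.067 2.309 1.637
v -1.168 2.215 -0.447
v -0.761 2.893 1.347
v -1.527 2.306 -0.4
v -1.12 2.985 1.393
v -1.871 2.217 -0.288
v -1.464 2.895 1.505
v -2.108 1.97 -0.141
v -1.701 2.648 1.652
v -2.176 1.633 0.002
v -1.769 2.311 1.795
v -2.055 1.295 0.102
v -1.648 1.973 1.896
v -1.779 1.047 0.133
v -1.372 1.725 1.927
v -1.42 0.955 0.087
v -1.013 1.634 1.88
v -1.076 1.045 -0.025
v -0.669 1.723 1.768
v -0.839 1.292 -0.172
v -0.432 1.97 1.621
v -0.771 1.629 -0.315
v -0.364 2.307 1.478
f 1 12 6
f 1 6 2
f 1 2 8
f 1 8 11
f 1 11 12
f 2 6 10
f 6 12 5
f 12 11 3
f 11 8 7
f 8 2 9
f 4 10 5
f 4 5 3
f 4 3 7
f 4 7 9
f 4 9 10
f 5 10 6
f 3 5 12
f 7 3 11
f 9 7 8
f 10 9 2
f 14 13 17
f 14 17 15
f 15 17 18
f 15 18 16
f 17 13 19
f 17 19 18
f 18 19 20
f 18 20 16
f 19 13 21
f 19 21 20
f 20 21 22
f 20 22 16
f 21 13 23
f 21 23 22
f 22 23 24
f 22 24 16
f 23 13 25
f 23 25 24
f 24 25 26
f 24 26 16
f 25 13 27
f 25 27 26
f 26 27 28
f 26 28 16
f 27 13 29
f 27 29 28
f 28 29 30
f 28 30 16
f 29 13 31
f 29 31 30
f 30 31 32
f 30 32 16
f 31 13 33
f 31 33 32
f 32 33 34
f 32 34 16
f 33 13 35
f 33 35 34
f 34 35 36
f 34 36 16
f 35 13 37
f 35 37 36
f 36 37 38
f 36 38 16
f 37 13 14
f 37 14 38
f 38 14 15
f 38 15 16



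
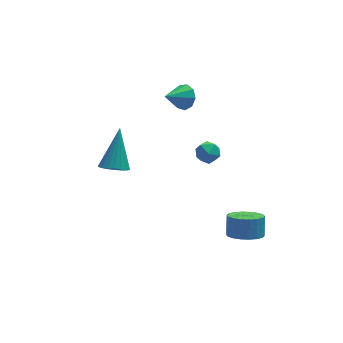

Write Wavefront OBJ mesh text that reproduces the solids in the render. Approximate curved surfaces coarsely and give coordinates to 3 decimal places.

v 2.236 2.509 -3.346
v 2.837 2.66 -3.012
v 2.623 1.46 -3.568
v 3.224 1.611 -3.234
v 2.625 1.549 -2.869
v 2.386 2.198 -2.732
v 3.074 1.922 -3.848
v 2.835 2.571 -3.711
v 3.356 2.297 -3.322
v 3.078 2.067 -2.717
v 2.382 2.053 -3.863
v 2.104 1.823 -3.258
v 3.112 -3.276 -4.393
v 3.964 -3.213 -4.604
v 4.14 -2.621 -3.718
v 3.288 -2.684 -3.507
v 3.807 -2.901 -4.781
v 3.983 -2.309 -3.895
v 3.513 -2.663 -4.882
v 3.688 -2.071 -3.995
v 3.139 -2.547 -4.885
v 3.314 -1.955 -3.999
v 2.759 -2.575 -4.791
v 2.935 -1.983 -3.905
v 2.45 -2.742 -4.619
v 2.626 -2.15 -3.733
v 2.272 -3.015 -4.401
v 2.447 -2.423 -3.515
v 2.26 -3.339 -4.182
v 2.436 -2.747 -3.296
v 2.417 -3.651 -4.005
v 2.593 -3.059 -3.119
v 2.712 -3.889 -3.905
v 2.887 -3.297 -3.018
v 3.086 -4.005 -3.901
v 3.261 -3.413 -3.015
v 3.465 -3.977 -3.995
v 3.641 -3.385 -3.109
v 3.774 -3.81 -4.167
v 3.95 -3.218 -3.281
v 3.953 -3.537 -4.385
v 4.128 -2.945 -3.499
v 1.361 1.361 2.129
v 1.598 1.723 2.692
v 0.339 0.939 2.831
v 1.302 2.002 2.427
v 1.033 1.981 2.023
v 0.918 1.67 1.669
v 1.01 1.214 1.53
v 1.267 0.827 1.671
v 1.568 0.689 2.026
v 1.772 0.866 2.43
v 1.784 1.274 2.693
v -2.503 -0.993 0.002
v -1.801 -1.13 -0.143
v -1.917 0.273 1.638
v -1.854 -0.885 -0.314
v -2.02 -0.658 -0.43
v -2.269 -0.49 -0.472
v -2.558 -0.408 -0.431
v -2.838 -0.428 -0.315
v -3.06 -0.546 -0.145
v -3.186 -0.741 0.051
v -3.193 -0.979 0.239
v -3.081 -1.22 0.385
v -2.869 -1.422 0.466
v -2.594 -1.55 0.466
v -2.303 -1.581 0.386
v -2.046 -1.511 0.24
v -1.869 -1.351 0.053
f 1 12 6
f 1 6 2
f 1 2 8
f 1 8 11
f 1 11 12
f 2 6 10
f 6 12 5
f 12 11 3
f 11 8 7
f 8 2 9
f 4 10 5
f 4 5 3
f 4 3 7
f 4 7 9
f 4 9 10
f 5 10 6
f 3 5 12
f 7 3 11
f 9 7 8
f 10 9 2
f 14 13 17
f 14 17 15
f 15 17 18
f 15 18 16
f 17 13 19
f 17 19 18
f 18 19 20
f 18 20 16
f 19 13 21
f 19 21 20
f 20 21 22
f 20 22 16
f 21 13 23
f 21 23 22
f 22 23 24
f 22 24 16
f 23 13 25
f 23 25 24
f 24 25 26
f 24 26 16
f 25 13 27
f 25 27 26
f 26 27 28
f 26 28 16
f 27 13 29
f 27 29 28
f 28 29 30
f 28 30 16
f 29 13 31
f 29 31 30
f 30 31 32
f 30 32 16
f 31 13 33
f 31 33 32
f 32 33 34
f 32 34 16
f 33 13 35
f 33 35 34
f 34 35 36
f 34 36 16
f 35 13 37
f 35 37 36
f 36 37 38
f 36 38 16
f 37 13 39
f 37 39 38
f 38 39 40
f 38 40 16
f 39 13 41
f 39 41 40
f 40 41 42
f 40 42 16
f 41 13 14
f 41 14 42
f 42 14 15
f 42 15 16
f 44 43 46
f 44 46 45
f 46 43 47
f 46 47 45
f 47 43 48
f 47 48 45
f 48 43 49
f 48 49 45
f 49 43 50
f 49 50 45
f 50 43 51
f 50 51 45
f 51 43 52
f 51 52 45
f 52 43 53
f 52 53 45
f 53 43 44
f 53 44 45
f 55 54 57
f 55 57 56
f 57 54 58
f 57 58 56
f 58 54 59
f 58 59 56
f 59 54 60
f 59 60 56
f 60 54 61
f 60 61 56
f 61 54 62
f 61 62 56
f 62 54 63
f 62 63 56
f 63 54 64
f 63 64 56
f 64 54 65
f 64 65 56
f 65 54 66
f 65 66 56
f 66 54 67
f 66 67 56
f 67 54 68
f 67 68 56
f 68 54 69
f 68 69 56
f 69 54 70
f 69 70 56
f 70 54 55
f 70 55 56



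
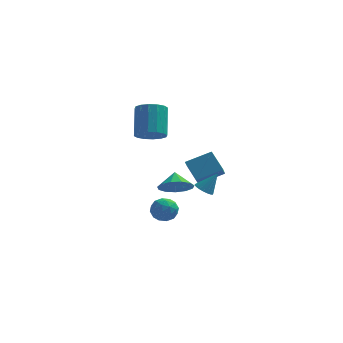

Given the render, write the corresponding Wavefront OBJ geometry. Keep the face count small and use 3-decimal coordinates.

v -0.535 -3.67 -0.071
v -0.183 -3.412 -0.372
v 0.095 -3.41 0.891
v -0.338 -3.244 -0.316
v -0.532 -3.159 -0.212
v -0.727 -3.176 -0.08
v -0.884 -3.291 0.054
v -0.971 -3.481 0.163
v -0.973 -3.708 0.226
v -0.888 -3.928 0.229
v -0.733 -4.097 0.173
v -0.539 -4.181 0.069
v -0.344 -4.164 -0.063
v -0.187 -4.05 -0.197
v -0.099 -3.86 -0.306
v -0.098 -3.632 -0.368
v -1.689 -0.605 0.17
v -0.412 -0.179 0.736
v -1.652 0.191 -0.514
v -0.375 0.617 0.052
v -1.065 -1.357 -0.672
v 0.212 -0.931 -0.106
v -1.028 -0.561 -1.356
v 0.249 -0.135 -0.79
v -2.466 -1.96 -2.802
v -2.06 -2.583 -2.74
v -3.02 -2.217 -1.76
v -2.614 -2.84 -1.698
v -2.287 -2.172 -1.627
v -1.945 -2.014 -2.271
v -3.135 -2.786 -2.229
v -2.793 -2.628 -2.873
v -2.473 -3.094 -2.385
v -1.949 -2.714 -2.013
v -3.131 -2.086 -2.487
v -2.607 -1.706 -2.115
v -2.214 -2.249 -2.863
v -2.866 -2.551 -1.637
v -2.673 -2.158 -1.596
v -2.435 -2.525 -1.559
v -2.147 -1.915 -2.587
v -1.908 -2.281 -2.55
v -2.041 -2.039 -1.896
v -3.172 -2.519 -1.95
v -2.933 -2.885 -1.913
v -2.645 -2.275 -2.941
v -2.407 -2.642 -2.904
v -3.039 -2.761 -2.604
v -2.219 -2.916 -2.617
v -2.544 -3.066 -2.005
v -2.851 -3.035 -2.317
v -2.65 -2.942 -2.696
v -1.91 -2.693 -2.399
v -2.236 -2.843 -1.786
v -2.044 -2.451 -1.745
v -1.843 -2.358 -2.123
v -2.154 -2.993 -2.19
v -2.844 -1.957 -2.714
v -3.17 -2.107 -2.101
v -3.237 -2.442 -2.377
v -3.036 -2.349 -2.755
v -2.536 -1.734 -2.495
v -2.861 -1.884 -1.883
v -2.43 -1.858 -1.804
v -2.229 -1.765 -2.183
v -2.926 -1.807 -2.31
v -2.329 1.572 -2.757
v -2.002 1.008 -2.066
v -2.451 2.328 -2.083
v -1.576 1.259 -2.27
v -1.388 1.61 -2.629
v -1.5 1.948 -3.029
v -1.875 2.167 -3.342
v -2.394 2.197 -3.47
v -2.892 2.029 -3.371
v -3.212 1.715 -3.077
v -3.251 1.357 -2.682
v -2.998 1.066 -2.311
v -2.532 0.936 -2.081
v -3.666 2.227 0.554
v -3.19 2.767 0.101
v -3.277 4.012 1.494
v -3.754 3.473 1.946
v -3.605 2.861 -0.009
v -3.692 4.106 1.383
v -4.037 2.786 0.031
v -4.124 4.031 1.424
v -4.369 2.561 0.211
v -4.456 3.806 1.604
v -4.513 2.247 0.483
v -4.601 3.492 1.876
v -4.43 1.927 0.774
v -4.518 3.172 2.167
v -4.143 1.688 1.006
v -4.23 2.933 2.399
v -3.728 1.594 1.117
v -3.815 2.839 2.509
v -3.296 1.669 1.076
v -3.383 2.914 2.469
v -2.964 1.894 0.896
v -3.051 3.139 2.289
v -2.819 2.208 0.624
v -2.907 3.453 2.017
v -2.902 2.528 0.333
v -2.99 3.773 1.726
f 2 1 4
f 2 4 3
f 4 1 5
f 4 5 3
f 5 1 6
f 5 6 3
f 6 1 7
f 6 7 3
f 7 1 8
f 7 8 3
f 8 1 9
f 8 9 3
f 9 1 10
f 9 10 3
f 10 1 11
f 10 11 3
f 11 1 12
f 11 12 3
f 12 1 13
f 12 13 3
f 13 1 14
f 13 14 3
f 14 1 15
f 14 15 3
f 15 1 16
f 15 16 3
f 16 1 2
f 16 2 3
f 18 20 17
f 21 18 17
f 17 20 19
f 19 21 17
f 18 24 20
f 22 18 21
f 22 24 18
f 20 24 19
f 23 21 19
f 19 24 23
f 23 22 21
f 24 22 23
f 25 62 41
f 62 36 65
f 41 65 30
f 62 65 41
f 25 41 37
f 41 30 42
f 37 42 26
f 41 42 37
f 25 37 46
f 37 26 47
f 46 47 32
f 37 47 46
f 25 46 58
f 46 32 61
f 58 61 35
f 46 61 58
f 25 58 62
f 58 35 66
f 62 66 36
f 58 66 62
f 26 42 53
f 42 30 56
f 53 56 34
f 42 56 53
f 30 65 43
f 65 36 64
f 43 64 29
f 65 64 43
f 36 66 63
f 66 35 59
f 63 59 27
f 66 59 63
f 35 61 60
f 61 32 48
f 60 48 31
f 61 48 60
f 32 47 52
f 47 26 49
f 52 49 33
f 47 49 52
f 28 54 40
f 54 34 55
f 40 55 29
f 54 55 40
f 28 40 38
f 40 29 39
f 38 39 27
f 40 39 38
f 28 38 45
f 38 27 44
f 45 44 31
f 38 44 45
f 28 45 50
f 45 31 51
f 50 51 33
f 45 51 50
f 28 50 54
f 50 33 57
f 54 57 34
f 50 57 54
f 29 55 43
f 55 34 56
f 43 56 30
f 55 56 43
f 27 39 63
f 39 29 64
f 63 64 36
f 39 64 63
f 31 44 60
f 44 27 59
f 60 59 35
f 44 59 60
f 33 51 52
f 51 31 48
f 52 48 32
f 51 48 52
f 34 57 53
f 57 33 49
f 53 49 26
f 57 49 53
f 68 67 70
f 68 70 69
f 70 67 71
f 70 71 69
f 71 67 72
f 71 72 69
f 72 67 73
f 72 73 69
f 73 67 74
f 73 74 69
f 74 67 75
f 74 75 69
f 75 67 76
f 75 76 69
f 76 67 77
f 76 77 69
f 77 67 78
f 77 78 69
f 78 67 79
f 78 79 69
f 79 67 68
f 79 68 69
f 81 80 84
f 81 84 82
f 82 84 85
f 82 85 83
f 84 80 86
f 84 86 85
f 85 86 87
f 85 87 83
f 86 80 88
f 86 88 87
f 87 88 89
f 87 89 83
f 88 80 90
f 88 90 89
f 89 90 91
f 89 91 83
f 90 80 92
f 90 92 91
f 91 92 93
f 91 93 83
f 92 80 94
f 92 94 93
f 93 94 95
f 93 95 83
f 94 80 96
f 94 96 95
f 95 96 97
f 95 97 83
f 96 80 98
f 96 98 97
f 97 98 99
f 97 99 83
f 98 80 100
f 98 100 99
f 99 100 101
f 99 101 83
f 100 80 102
f 100 102 101
f 101 102 103
f 101 103 83
f 102 80 104
f 102 104 103
f 103 104 105
f 103 105 83
f 104 80 81
f 104 81 105
f 105 81 82
f 105 82 83



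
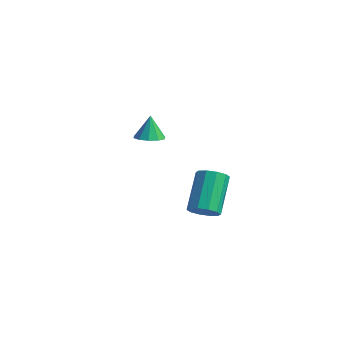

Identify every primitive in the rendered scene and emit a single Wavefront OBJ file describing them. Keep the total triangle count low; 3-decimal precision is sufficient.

v -3.417 1.813 -2.688
v -2.842 1.353 -2.545
v -3.583 2.007 -1.392
v -2.674 1.783 -2.588
v -2.79 2.224 -2.669
v -3.145 2.509 -2.757
v -3.605 2.528 -2.818
v -3.992 2.273 -2.83
v -4.16 1.843 -2.787
v -4.044 1.402 -2.706
v -3.689 1.118 -2.618
v -3.23 1.099 -2.557
v 2.599 0.302 -4.576
v 3.287 0.489 -4.343
v 2.429 1.644 -2.732
v 1.741 1.458 -2.964
v 3.147 0.809 -4.647
v 2.289 1.965 -3.036
v 2.797 0.936 -4.924
v 1.94 2.091 -3.313
v 2.372 0.82 -5.068
v 1.514 1.976 -3.457
v 2.033 0.507 -5.023
v 1.176 1.663 -3.412
v 1.911 0.116 -4.808
v 1.053 1.271 -3.197
v 2.051 -0.205 -4.504
v 1.193 0.951 -2.893
v 2.4 -0.331 -4.227
v 1.543 0.824 -2.616
v 2.826 -0.216 -4.083
v 1.968 0.94 -2.472
v 3.164 0.097 -4.128
v 2.307 1.253 -2.517
f 2 1 4
f 2 4 3
f 4 1 5
f 4 5 3
f 5 1 6
f 5 6 3
f 6 1 7
f 6 7 3
f 7 1 8
f 7 8 3
f 8 1 9
f 8 9 3
f 9 1 10
f 9 10 3
f 10 1 11
f 10 11 3
f 11 1 12
f 11 12 3
f 12 1 2
f 12 2 3
f 14 13 17
f 14 17 15
f 15 17 18
f 15 18 16
f 17 13 19
f 17 19 18
f 18 19 20
f 18 20 16
f 19 13 21
f 19 21 20
f 20 21 22
f 20 22 16
f 21 13 23
f 21 23 22
f 22 23 24
f 22 24 16
f 23 13 25
f 23 25 24
f 24 25 26
f 24 26 16
f 25 13 27
f 25 27 26
f 26 27 28
f 26 28 16
f 27 13 29
f 27 29 28
f 28 29 30
f 28 30 16
f 29 13 31
f 29 31 30
f 30 31 32
f 30 32 16
f 31 13 33
f 31 33 32
f 32 33 34
f 32 34 16
f 33 13 14
f 33 14 34
f 34 14 15
f 34 15 16



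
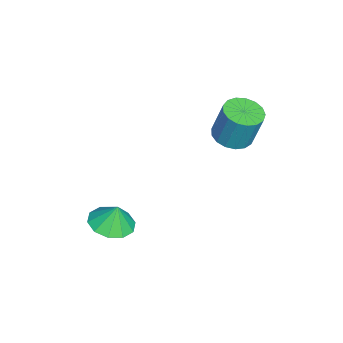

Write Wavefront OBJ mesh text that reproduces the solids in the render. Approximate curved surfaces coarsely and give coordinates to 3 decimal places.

v -1.359 1.337 0.381
v -0.671 0.828 0.459
v -0.512 1.294 2.097
v -1.201 1.803 2.019
v -0.513 1.189 0.341
v -0.354 1.655 1.979
v -0.549 1.584 0.232
v -0.39 2.05 1.87
v -0.771 1.923 0.157
v -0.612 2.389 1.795
v -1.128 2.127 0.134
v -0.969 2.593 1.771
v -1.537 2.151 0.167
v -1.378 2.617 1.804
v -1.906 1.988 0.249
v -1.747 2.454 1.887
v -2.15 1.675 0.362
v -1.991 2.142 1.999
v -2.212 1.286 0.479
v -2.053 1.752 2.116
v -2.08 0.908 0.573
v -1.921 1.374 2.211
v -1.782 0.628 0.624
v -1.623 1.094 2.262
v -1.387 0.511 0.619
v -1.228 0.977 2.257
v -0.986 0.583 0.56
v -0.827 1.049 2.197
v 1.325 -2.987 -3.407
v 2.158 -3.492 -3.3
v 1.355 -2.713 -2.353
v 2.302 -2.923 -3.451
v 2.073 -2.379 -3.586
v 1.558 -2.067 -3.653
v 0.954 -2.106 -3.625
v 0.492 -2.482 -3.515
v 0.348 -3.05 -3.363
v 0.577 -3.595 -3.228
v 1.092 -3.907 -3.162
v 1.696 -3.867 -3.189
f 2 1 5
f 2 5 3
f 3 5 6
f 3 6 4
f 5 1 7
f 5 7 6
f 6 7 8
f 6 8 4
f 7 1 9
f 7 9 8
f 8 9 10
f 8 10 4
f 9 1 11
f 9 11 10
f 10 11 12
f 10 12 4
f 11 1 13
f 11 13 12
f 12 13 14
f 12 14 4
f 13 1 15
f 13 15 14
f 14 15 16
f 14 16 4
f 15 1 17
f 15 17 16
f 16 17 18
f 16 18 4
f 17 1 19
f 17 19 18
f 18 19 20
f 18 20 4
f 19 1 21
f 19 21 20
f 20 21 22
f 20 22 4
f 21 1 23
f 21 23 22
f 22 23 24
f 22 24 4
f 23 1 25
f 23 25 24
f 24 25 26
f 24 26 4
f 25 1 27
f 25 27 26
f 26 27 28
f 26 28 4
f 27 1 2
f 27 2 28
f 28 2 3
f 28 3 4
f 30 29 32
f 30 32 31
f 32 29 33
f 32 33 31
f 33 29 34
f 33 34 31
f 34 29 35
f 34 35 31
f 35 29 36
f 35 36 31
f 36 29 37
f 36 37 31
f 37 29 38
f 37 38 31
f 38 29 39
f 38 39 31
f 39 29 40
f 39 40 31
f 40 29 30
f 40 30 31



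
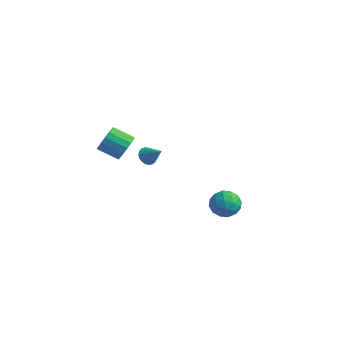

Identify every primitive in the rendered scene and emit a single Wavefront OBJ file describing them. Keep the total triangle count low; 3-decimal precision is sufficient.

v 2.497 1.663 0.866
v 3.064 1.958 1.345
v 3.356 0.842 0.355
v 3.923 1.137 0.834
v 3.323 0.707 1.142
v 2.793 1.214 1.457
v 3.627 1.586 0.243
v 3.097 2.093 0.558
v 3.763 1.91 0.96
v 3.575 1.367 1.516
v 2.845 1.433 0.184
v 2.657 0.89 0.74
v 2.705 1.882 1.15
v 3.715 0.918 0.55
v 3.362 0.665 0.73
v 3.696 0.838 1.012
v 2.546 1.446 1.216
v 2.879 1.619 1.498
v 3.031 0.884 1.378
v 3.541 1.181 0.202
v 3.874 1.354 0.484
v 2.724 1.962 0.688
v 3.058 2.135 0.97
v 3.389 1.916 0.322
v 3.449 2.027 1.206
v 3.954 1.545 0.906
v 3.78 1.809 0.558
v 3.468 2.107 0.744
v 3.339 1.708 1.533
v 3.843 1.226 1.232
v 3.491 0.973 1.413
v 3.179 1.272 1.598
v 3.749 1.68 1.306
v 2.577 1.574 0.468
v 3.081 1.092 0.167
v 3.241 1.528 0.102
v 2.929 1.827 0.287
v 2.466 1.255 0.794
v 2.971 0.773 0.494
v 2.952 0.693 0.956
v 2.64 0.991 1.142
v 2.671 1.12 0.394
v -2.469 1.147 2.445
v -2.031 0.696 2.854
v -2.993 0.262 3.404
v -3.431 0.713 2.995
v -2.054 0.996 3.051
v -3.015 0.561 3.601
v -2.172 1.33 3.108
v -3.133 0.896 3.659
v -2.358 1.622 3.014
v -3.319 1.188 3.565
v -2.569 1.806 2.79
v -3.531 1.371 3.34
v -2.758 1.838 2.486
v -3.719 1.404 3.037
v -2.88 1.713 2.173
v -3.842 1.278 2.723
v -2.909 1.457 1.922
v -3.87 1.023 2.473
v -2.836 1.131 1.791
v -3.798 0.697 2.341
v -2.68 0.808 1.81
v -3.641 0.374 2.36
v -2.475 0.563 1.974
v -3.437 0.129 2.524
v -2.269 0.452 2.246
v -3.231 0.018 2.796
v -2.109 0.5 2.563
v -3.071 0.066 3.114
v -2.687 2.929 0.94
v -2.35 2.891 0.519
v -1.813 2.931 1.64
v -2.37 3.114 0.544
v -2.444 3.304 0.636
v -2.561 3.43 0.781
v -2.699 3.469 0.954
v -2.836 3.415 1.124
v -2.946 3.276 1.262
v -3.012 3.078 1.345
v -3.021 2.854 1.357
v -2.973 2.643 1.298
v -2.875 2.482 1.176
v -2.745 2.397 1.014
v -2.605 2.405 0.839
v -2.479 2.503 0.681
v -2.389 2.675 0.568
f 1 38 17
f 38 12 41
f 17 41 6
f 38 41 17
f 1 17 13
f 17 6 18
f 13 18 2
f 17 18 13
f 1 13 22
f 13 2 23
f 22 23 8
f 13 23 22
f 1 22 34
f 22 8 37
f 34 37 11
f 22 37 34
f 1 34 38
f 34 11 42
f 38 42 12
f 34 42 38
f 2 18 29
f 18 6 32
f 29 32 10
f 18 32 29
f 6 41 19
f 41 12 40
f 19 40 5
f 41 40 19
f 12 42 39
f 42 11 35
f 39 35 3
f 42 35 39
f 11 37 36
f 37 8 24
f 36 24 7
f 37 24 36
f 8 23 28
f 23 2 25
f 28 25 9
f 23 25 28
f 4 30 16
f 30 10 31
f 16 31 5
f 30 31 16
f 4 16 14
f 16 5 15
f 14 15 3
f 16 15 14
f 4 14 21
f 14 3 20
f 21 20 7
f 14 20 21
f 4 21 26
f 21 7 27
f 26 27 9
f 21 27 26
f 4 26 30
f 26 9 33
f 30 33 10
f 26 33 30
f 5 31 19
f 31 10 32
f 19 32 6
f 31 32 19
f 3 15 39
f 15 5 40
f 39 40 12
f 15 40 39
f 7 20 36
f 20 3 35
f 36 35 11
f 20 35 36
f 9 27 28
f 27 7 24
f 28 24 8
f 27 24 28
f 10 33 29
f 33 9 25
f 29 25 2
f 33 25 29
f 44 43 47
f 44 47 45
f 45 47 48
f 45 48 46
f 47 43 49
f 47 49 48
f 48 49 50
f 48 50 46
f 49 43 51
f 49 51 50
f 50 51 52
f 50 52 46
f 51 43 53
f 51 53 52
f 52 53 54
f 52 54 46
f 53 43 55
f 53 55 54
f 54 55 56
f 54 56 46
f 55 43 57
f 55 57 56
f 56 57 58
f 56 58 46
f 57 43 59
f 57 59 58
f 58 59 60
f 58 60 46
f 59 43 61
f 59 61 60
f 60 61 62
f 60 62 46
f 61 43 63
f 61 63 62
f 62 63 64
f 62 64 46
f 63 43 65
f 63 65 64
f 64 65 66
f 64 66 46
f 65 43 67
f 65 67 66
f 66 67 68
f 66 68 46
f 67 43 69
f 67 69 68
f 68 69 70
f 68 70 46
f 69 43 44
f 69 44 70
f 70 44 45
f 70 45 46
f 72 71 74
f 72 74 73
f 74 71 75
f 74 75 73
f 75 71 76
f 75 76 73
f 76 71 77
f 76 77 73
f 77 71 78
f 77 78 73
f 78 71 79
f 78 79 73
f 79 71 80
f 79 80 73
f 80 71 81
f 80 81 73
f 81 71 82
f 81 82 73
f 82 71 83
f 82 83 73
f 83 71 84
f 83 84 73
f 84 71 85
f 84 85 73
f 85 71 86
f 85 86 73
f 86 71 87
f 86 87 73
f 87 71 72
f 87 72 73



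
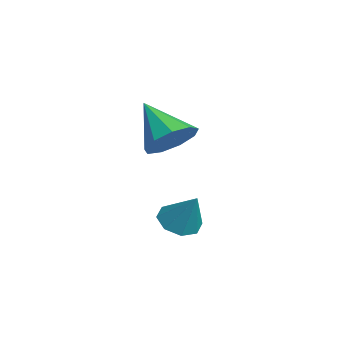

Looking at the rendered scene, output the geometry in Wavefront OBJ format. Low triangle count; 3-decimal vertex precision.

v 0.363 1.572 -1.109
v 0.976 1.482 -1.455
v 1.057 1.928 0.029
v 0.786 1.99 -1.498
v 0.348 2.253 -1.312
v -0.081 2.117 -1.008
v -0.251 1.663 -0.763
v -0.061 1.155 -0.721
v 0.377 0.892 -0.906
v 0.807 1.028 -1.21
v -2.686 2.04 0.874
v -2 1.906 1.501
v -3.894 1.44 2.066
v -2.237 2.5 1.559
v -2.685 2.879 1.296
v -3.134 2.866 0.836
v -3.373 2.466 0.393
v -3.291 1.866 0.175
v -2.926 1.348 0.284
v -2.449 1.154 0.669
v -2.083 1.374 1.149
f 2 1 4
f 2 4 3
f 4 1 5
f 4 5 3
f 5 1 6
f 5 6 3
f 6 1 7
f 6 7 3
f 7 1 8
f 7 8 3
f 8 1 9
f 8 9 3
f 9 1 10
f 9 10 3
f 10 1 2
f 10 2 3
f 12 11 14
f 12 14 13
f 14 11 15
f 14 15 13
f 15 11 16
f 15 16 13
f 16 11 17
f 16 17 13
f 17 11 18
f 17 18 13
f 18 11 19
f 18 19 13
f 19 11 20
f 19 20 13
f 20 11 21
f 20 21 13
f 21 11 12
f 21 12 13



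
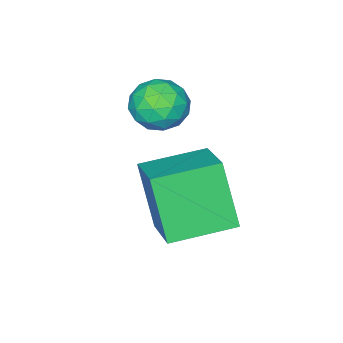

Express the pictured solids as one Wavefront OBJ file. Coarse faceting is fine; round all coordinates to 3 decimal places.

v 1.312 3.544 -0.819
v 1.056 2.681 1.067
v 2.184 4.876 -0.091
v 1.928 4.012 1.795
v 2.952 2.588 -1.035
v 2.696 1.724 0.851
v 3.824 3.919 -0.307
v 3.568 3.056 1.579
v 1.253 2.2 2.31
v 1.834 1.836 1.769
v 1.386 1.104 3.191
v 1.967 0.74 2.65
v 2.174 1.465 3.089
v 2.092 2.143 2.545
v 1.128 0.797 2.415
v 1.046 1.475 1.871
v 1.756 0.969 1.835
v 2.403 1.382 2.251
v 0.817 1.558 2.709
v 1.464 1.971 3.125
v 1.532 2.114 1.962
v 1.688 0.826 2.998
v 1.81 1.252 3.256
v 2.151 1.038 2.938
v 1.684 2.294 2.418
v 2.025 2.08 2.1
v 2.225 1.863 2.876
v 1.195 0.86 2.86
v 1.536 0.646 2.542
v 1.069 1.902 2.022
v 1.41 1.688 1.704
v 0.995 1.077 2.084
v 1.828 1.391 1.683
v 1.906 0.747 2.201
v 1.413 0.78 2.063
v 1.364 1.178 1.743
v 2.208 1.633 1.928
v 2.286 0.989 2.445
v 2.408 1.416 2.703
v 2.359 1.814 2.383
v 2.162 1.124 1.966
v 0.934 1.951 2.515
v 1.012 1.307 3.032
v 0.861 1.126 2.577
v 0.812 1.524 2.257
v 1.314 2.193 2.759
v 1.392 1.549 3.277
v 1.856 1.762 3.217
v 1.807 2.16 2.897
v 1.058 1.816 2.994
f 2 4 1
f 5 2 1
f 1 4 3
f 3 5 1
f 2 8 4
f 6 2 5
f 6 8 2
f 4 8 3
f 7 5 3
f 3 8 7
f 7 6 5
f 8 6 7
f 9 46 25
f 46 20 49
f 25 49 14
f 46 49 25
f 9 25 21
f 25 14 26
f 21 26 10
f 25 26 21
f 9 21 30
f 21 10 31
f 30 31 16
f 21 31 30
f 9 30 42
f 30 16 45
f 42 45 19
f 30 45 42
f 9 42 46
f 42 19 50
f 46 50 20
f 42 50 46
f 10 26 37
f 26 14 40
f 37 40 18
f 26 40 37
f 14 49 27
f 49 20 48
f 27 48 13
f 49 48 27
f 20 50 47
f 50 19 43
f 47 43 11
f 50 43 47
f 19 45 44
f 45 16 32
f 44 32 15
f 45 32 44
f 16 31 36
f 31 10 33
f 36 33 17
f 31 33 36
f 12 38 24
f 38 18 39
f 24 39 13
f 38 39 24
f 12 24 22
f 24 13 23
f 22 23 11
f 24 23 22
f 12 22 29
f 22 11 28
f 29 28 15
f 22 28 29
f 12 29 34
f 29 15 35
f 34 35 17
f 29 35 34
f 12 34 38
f 34 17 41
f 38 41 18
f 34 41 38
f 13 39 27
f 39 18 40
f 27 40 14
f 39 40 27
f 11 23 47
f 23 13 48
f 47 48 20
f 23 48 47
f 15 28 44
f 28 11 43
f 44 43 19
f 28 43 44
f 17 35 36
f 35 15 32
f 36 32 16
f 35 32 36
f 18 41 37
f 41 17 33
f 37 33 10
f 41 33 37



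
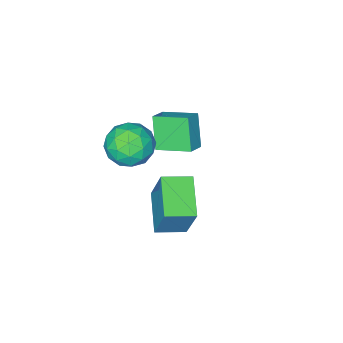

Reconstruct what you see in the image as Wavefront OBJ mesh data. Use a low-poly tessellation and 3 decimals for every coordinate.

v -3.2 -1.191 2.782
v -3.931 0.157 3.273
v -3.941 -1.447 2.383
v -4.672 -0.099 2.874
v -2.728 -0.441 1.426
v -3.459 0.907 1.917
v -3.469 -0.697 1.027
v -4.2 0.651 1.518
v -1.267 0.599 2.573
v -0.234 0.404 2.83
v -1.786 -0.224 4.03
v -0.753 -0.419 4.287
v -1.137 0.593 4.32
v -0.816 1.101 3.419
v -1.204 -0.921 3.441
v -0.883 -0.413 2.54
v -0.195 -0.536 3.367
v -0.153 0.4 3.91
v -1.867 -0.22 2.95
v -1.825 0.716 3.493
v -0.705 0.574 2.573
v -1.315 -0.394 4.287
v -1.541 0.201 4.306
v -0.933 0.086 4.457
v -1.047 0.984 2.92
v -0.44 0.869 3.071
v -0.97 0.98 3.947
v -1.58 -0.689 3.789
v -0.973 -0.804 3.94
v -1.087 0.094 2.403
v -0.479 -0.021 2.554
v -1.05 -0.8 2.913
v -0.075 -0.094 3.04
v -0.379 -0.577 3.897
v -0.645 -0.873 3.399
v -0.456 -0.574 2.87
v -0.05 0.456 3.359
v -0.355 -0.027 4.216
v -0.581 0.568 4.235
v -0.392 0.867 3.706
v -0.027 -0.096 3.675
v -1.665 0.207 2.644
v -1.97 -0.276 3.501
v -1.628 -0.687 3.154
v -1.439 -0.388 2.625
v -1.641 0.757 2.963
v -1.945 0.274 3.82
v -1.564 0.754 3.99
v -1.375 1.053 3.461
v -1.993 0.276 3.185
v -0.321 2.224 2.481
v -0.133 3.053 4.445
v -1.361 2.877 2.306
v -1.172 3.705 4.27
v 0.652 3.595 1.81
v 0.841 4.423 3.774
v -0.387 4.247 1.635
v -0.199 5.076 3.599
f 2 4 1
f 5 2 1
f 1 4 3
f 3 5 1
f 2 8 4
f 6 2 5
f 6 8 2
f 4 8 3
f 7 5 3
f 3 8 7
f 7 6 5
f 8 6 7
f 9 46 25
f 46 20 49
f 25 49 14
f 46 49 25
f 9 25 21
f 25 14 26
f 21 26 10
f 25 26 21
f 9 21 30
f 21 10 31
f 30 31 16
f 21 31 30
f 9 30 42
f 30 16 45
f 42 45 19
f 30 45 42
f 9 42 46
f 42 19 50
f 46 50 20
f 42 50 46
f 10 26 37
f 26 14 40
f 37 40 18
f 26 40 37
f 14 49 27
f 49 20 48
f 27 48 13
f 49 48 27
f 20 50 47
f 50 19 43
f 47 43 11
f 50 43 47
f 19 45 44
f 45 16 32
f 44 32 15
f 45 32 44
f 16 31 36
f 31 10 33
f 36 33 17
f 31 33 36
f 12 38 24
f 38 18 39
f 24 39 13
f 38 39 24
f 12 24 22
f 24 13 23
f 22 23 11
f 24 23 22
f 12 22 29
f 22 11 28
f 29 28 15
f 22 28 29
f 12 29 34
f 29 15 35
f 34 35 17
f 29 35 34
f 12 34 38
f 34 17 41
f 38 41 18
f 34 41 38
f 13 39 27
f 39 18 40
f 27 40 14
f 39 40 27
f 11 23 47
f 23 13 48
f 47 48 20
f 23 48 47
f 15 28 44
f 28 11 43
f 44 43 19
f 28 43 44
f 17 35 36
f 35 15 32
f 36 32 16
f 35 32 36
f 18 41 37
f 41 17 33
f 37 33 10
f 41 33 37
f 52 54 51
f 55 52 51
f 51 54 53
f 53 55 51
f 52 58 54
f 56 52 55
f 56 58 52
f 54 58 53
f 57 55 53
f 53 58 57
f 57 56 55
f 58 56 57



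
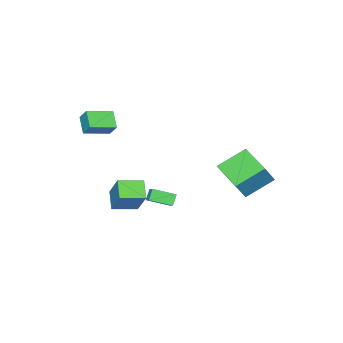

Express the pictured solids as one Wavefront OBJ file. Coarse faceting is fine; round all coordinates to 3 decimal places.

v -3.629 1.732 -1.444
v -5.101 2.76 -0.354
v -2.755 3.624 -2.048
v -4.227 4.652 -0.959
v -2.593 1.708 -0.021
v -4.065 2.736 1.068
v -1.719 3.6 -0.626
v -3.191 4.628 0.464
v -0.314 -4.257 -4.666
v -1.154 -5.018 -3.844
v -1.504 -3.197 -4.9
v -2.343 -3.958 -4.078
v 0.343 -3.142 -2.962
v -0.496 -3.903 -2.14
v -0.846 -2.082 -3.196
v -1.686 -2.843 -2.374
v 0.467 -3.916 3.63
v 0.648 -3.283 4.421
v 1.153 -3.154 2.863
v 1.333 -2.521 3.655
v 1.847 -4.779 4.005
v 2.027 -4.146 4.797
v 2.532 -4.017 3.239
v 2.713 -3.384 4.03
v 0.388 0.745 -1.263
v 1.198 -0.344 -0.783
v 0.871 1.3 -0.819
v 1.681 0.211 -0.338
v 0.879 0.829 -1.902
v 1.689 -0.26 -1.421
v 1.362 1.384 -1.457
v 2.172 0.295 -0.977
f 2 4 1
f 5 2 1
f 1 4 3
f 3 5 1
f 2 8 4
f 6 2 5
f 6 8 2
f 4 8 3
f 7 5 3
f 3 8 7
f 7 6 5
f 8 6 7
f 10 12 9
f 13 10 9
f 9 12 11
f 11 13 9
f 10 16 12
f 14 10 13
f 14 16 10
f 12 16 11
f 15 13 11
f 11 16 15
f 15 14 13
f 16 14 15
f 18 20 17
f 21 18 17
f 17 20 19
f 19 21 17
f 18 24 20
f 22 18 21
f 22 24 18
f 20 24 19
f 23 21 19
f 19 24 23
f 23 22 21
f 24 22 23
f 26 28 25
f 29 26 25
f 25 28 27
f 27 29 25
f 26 32 28
f 30 26 29
f 30 32 26
f 28 32 27
f 31 29 27
f 27 32 31
f 31 30 29
f 32 30 31



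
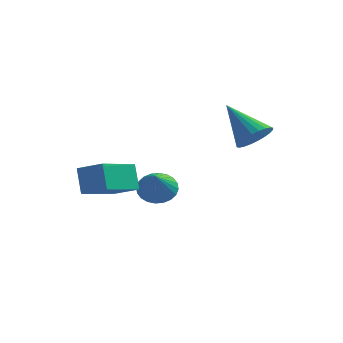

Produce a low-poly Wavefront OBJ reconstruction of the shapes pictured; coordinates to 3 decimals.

v 2.991 2.191 -1.035
v 3.451 1.92 -0.413
v 1.709 2.929 0.235
v 3.574 2.212 -0.46
v 3.608 2.501 -0.593
v 3.548 2.742 -0.794
v 3.403 2.9 -1.032
v 3.195 2.949 -1.27
v 2.956 2.883 -1.473
v 2.723 2.712 -1.609
v 2.53 2.461 -1.657
v 2.407 2.169 -1.611
v 2.373 1.881 -1.477
v 2.434 1.639 -1.276
v 2.579 1.482 -1.039
v 2.786 1.432 -0.8
v 3.025 1.498 -0.598
v 3.259 1.669 -0.462
v -2.47 -2.389 -1.333
v -1.442 -2.637 -0.882
v -1.776 -0.701 -1.989
v -0.747 -0.948 -1.538
v -2.153 -2.912 -2.342
v -1.124 -3.159 -1.891
v -1.458 -1.223 -2.998
v -0.43 -1.471 -2.547
v -0.384 0.763 -3.451
v -0.01 0.283 -3.955
v -0.196 -0.183 -2.409
v 0.225 0.45 -3.845
v 0.367 0.665 -3.676
v 0.395 0.894 -3.472
v 0.304 1.104 -3.265
v 0.108 1.262 -3.087
v -0.162 1.344 -2.964
v -0.466 1.337 -2.915
v -0.758 1.243 -2.948
v -0.993 1.076 -3.057
v -1.135 0.861 -3.226
v -1.163 0.632 -3.43
v -1.072 0.422 -3.637
v -0.876 0.264 -3.815
v -0.606 0.182 -3.938
v -0.302 0.189 -3.987
f 2 1 4
f 2 4 3
f 4 1 5
f 4 5 3
f 5 1 6
f 5 6 3
f 6 1 7
f 6 7 3
f 7 1 8
f 7 8 3
f 8 1 9
f 8 9 3
f 9 1 10
f 9 10 3
f 10 1 11
f 10 11 3
f 11 1 12
f 11 12 3
f 12 1 13
f 12 13 3
f 13 1 14
f 13 14 3
f 14 1 15
f 14 15 3
f 15 1 16
f 15 16 3
f 16 1 17
f 16 17 3
f 17 1 18
f 17 18 3
f 18 1 2
f 18 2 3
f 20 22 19
f 23 20 19
f 19 22 21
f 21 23 19
f 20 26 22
f 24 20 23
f 24 26 20
f 22 26 21
f 25 23 21
f 21 26 25
f 25 24 23
f 26 24 25
f 28 27 30
f 28 30 29
f 30 27 31
f 30 31 29
f 31 27 32
f 31 32 29
f 32 27 33
f 32 33 29
f 33 27 34
f 33 34 29
f 34 27 35
f 34 35 29
f 35 27 36
f 35 36 29
f 36 27 37
f 36 37 29
f 37 27 38
f 37 38 29
f 38 27 39
f 38 39 29
f 39 27 40
f 39 40 29
f 40 27 41
f 40 41 29
f 41 27 42
f 41 42 29
f 42 27 43
f 42 43 29
f 43 27 44
f 43 44 29
f 44 27 28
f 44 28 29

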